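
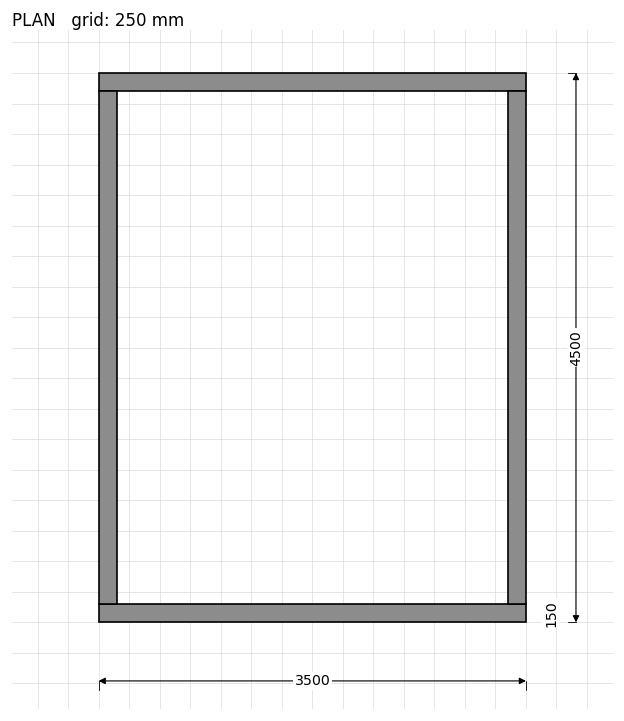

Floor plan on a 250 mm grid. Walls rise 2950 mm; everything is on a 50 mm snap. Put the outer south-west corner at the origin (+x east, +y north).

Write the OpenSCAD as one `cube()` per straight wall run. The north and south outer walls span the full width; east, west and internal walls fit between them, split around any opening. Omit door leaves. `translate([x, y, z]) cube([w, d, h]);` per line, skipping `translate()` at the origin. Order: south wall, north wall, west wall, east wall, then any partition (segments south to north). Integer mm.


cube([3500, 150, 2950]);
translate([0, 4350, 0]) cube([3500, 150, 2950]);
translate([0, 150, 0]) cube([150, 4200, 2950]);
translate([3350, 150, 0]) cube([150, 4200, 2950]);


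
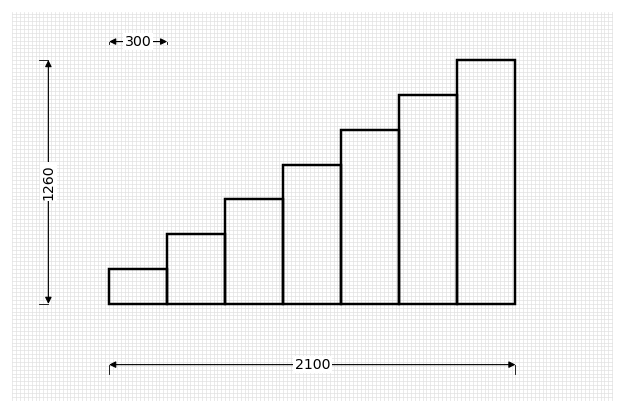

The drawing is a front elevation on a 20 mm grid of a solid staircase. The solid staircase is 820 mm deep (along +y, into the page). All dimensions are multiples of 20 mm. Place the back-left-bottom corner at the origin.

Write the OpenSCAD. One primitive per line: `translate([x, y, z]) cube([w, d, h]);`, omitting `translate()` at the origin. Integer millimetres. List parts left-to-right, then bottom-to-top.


cube([300, 820, 180]);
translate([300, 0, 0]) cube([300, 820, 360]);
translate([600, 0, 0]) cube([300, 820, 540]);
translate([900, 0, 0]) cube([300, 820, 720]);
translate([1200, 0, 0]) cube([300, 820, 900]);
translate([1500, 0, 0]) cube([300, 820, 1080]);
translate([1800, 0, 0]) cube([300, 820, 1260]);


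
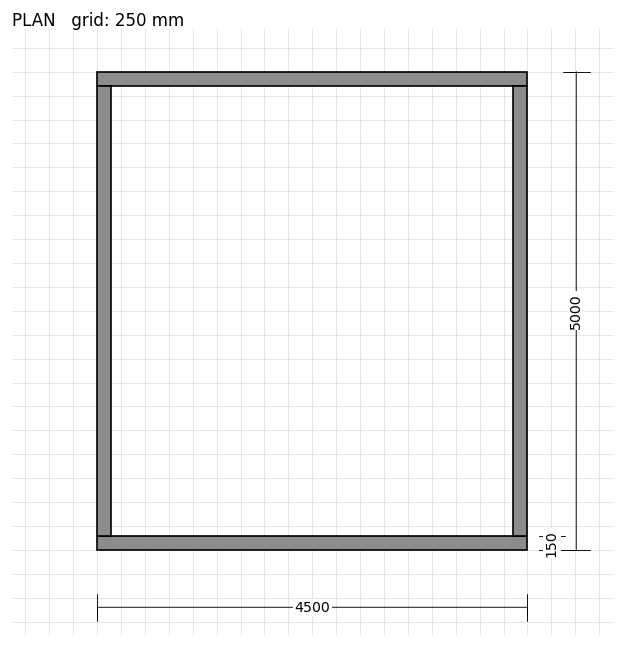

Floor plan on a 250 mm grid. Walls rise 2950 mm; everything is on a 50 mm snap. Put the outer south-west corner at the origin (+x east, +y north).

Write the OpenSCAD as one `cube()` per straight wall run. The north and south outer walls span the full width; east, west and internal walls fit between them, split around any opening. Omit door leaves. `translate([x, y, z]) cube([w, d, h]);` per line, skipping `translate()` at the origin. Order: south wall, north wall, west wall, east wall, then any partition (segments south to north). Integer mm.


cube([4500, 150, 2950]);
translate([0, 4850, 0]) cube([4500, 150, 2950]);
translate([0, 150, 0]) cube([150, 4700, 2950]);
translate([4350, 150, 0]) cube([150, 4700, 2950]);


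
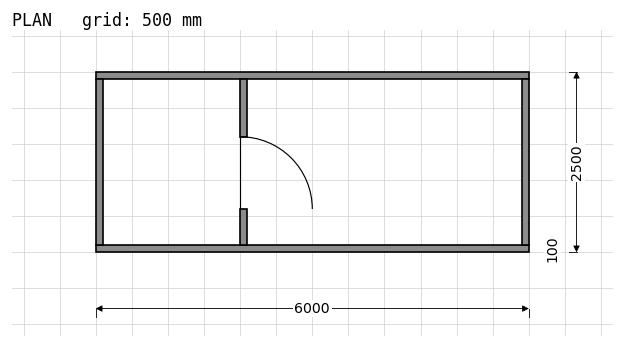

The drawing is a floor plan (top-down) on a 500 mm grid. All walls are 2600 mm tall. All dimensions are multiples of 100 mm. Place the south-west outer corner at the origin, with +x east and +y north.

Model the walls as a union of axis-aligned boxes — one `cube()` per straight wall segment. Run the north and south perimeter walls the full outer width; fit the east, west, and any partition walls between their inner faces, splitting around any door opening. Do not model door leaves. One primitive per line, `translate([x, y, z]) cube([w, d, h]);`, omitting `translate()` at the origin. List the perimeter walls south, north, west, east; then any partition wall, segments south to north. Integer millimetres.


cube([6000, 100, 2600]);
translate([0, 2400, 0]) cube([6000, 100, 2600]);
translate([0, 100, 0]) cube([100, 2300, 2600]);
translate([5900, 100, 0]) cube([100, 2300, 2600]);
translate([2000, 100, 0]) cube([100, 500, 2600]);
translate([2000, 1600, 0]) cube([100, 800, 2600]);


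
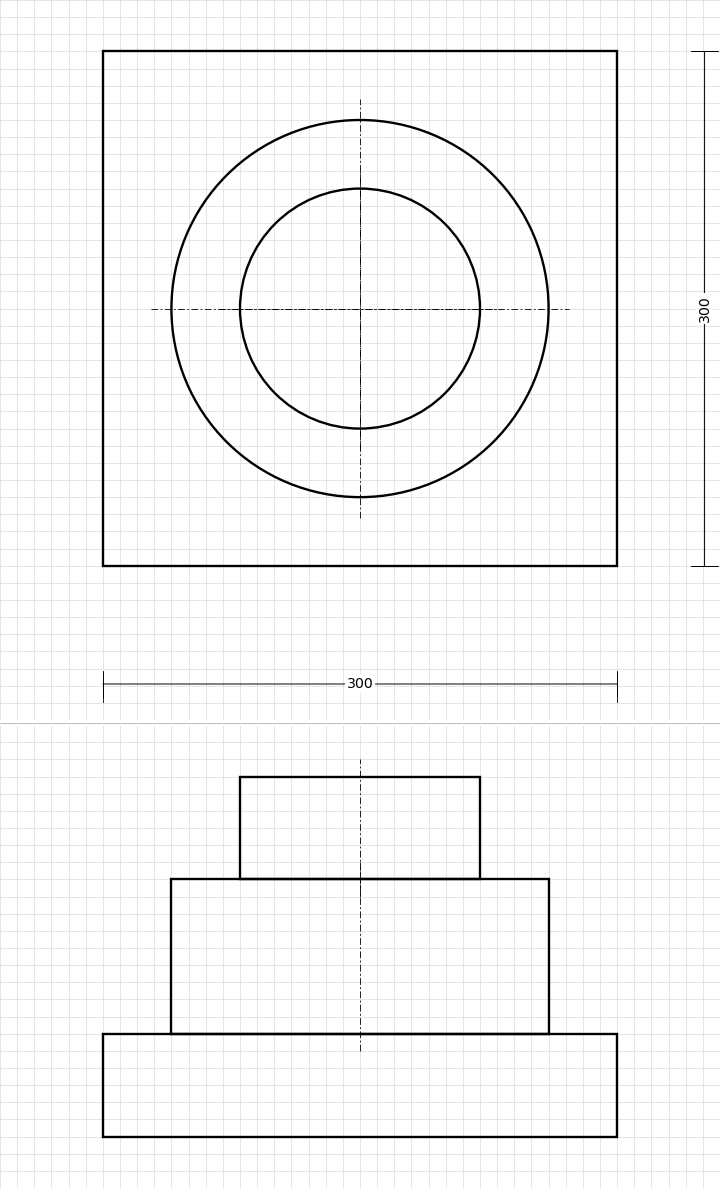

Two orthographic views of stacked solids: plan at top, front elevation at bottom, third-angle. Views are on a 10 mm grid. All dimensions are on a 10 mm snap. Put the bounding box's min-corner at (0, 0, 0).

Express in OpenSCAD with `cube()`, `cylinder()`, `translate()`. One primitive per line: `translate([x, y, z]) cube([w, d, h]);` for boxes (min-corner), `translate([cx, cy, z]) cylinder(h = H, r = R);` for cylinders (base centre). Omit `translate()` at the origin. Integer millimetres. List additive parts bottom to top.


cube([300, 300, 60]);
translate([150, 150, 60]) cylinder(h = 90, r = 110);
translate([150, 150, 150]) cylinder(h = 60, r = 70);


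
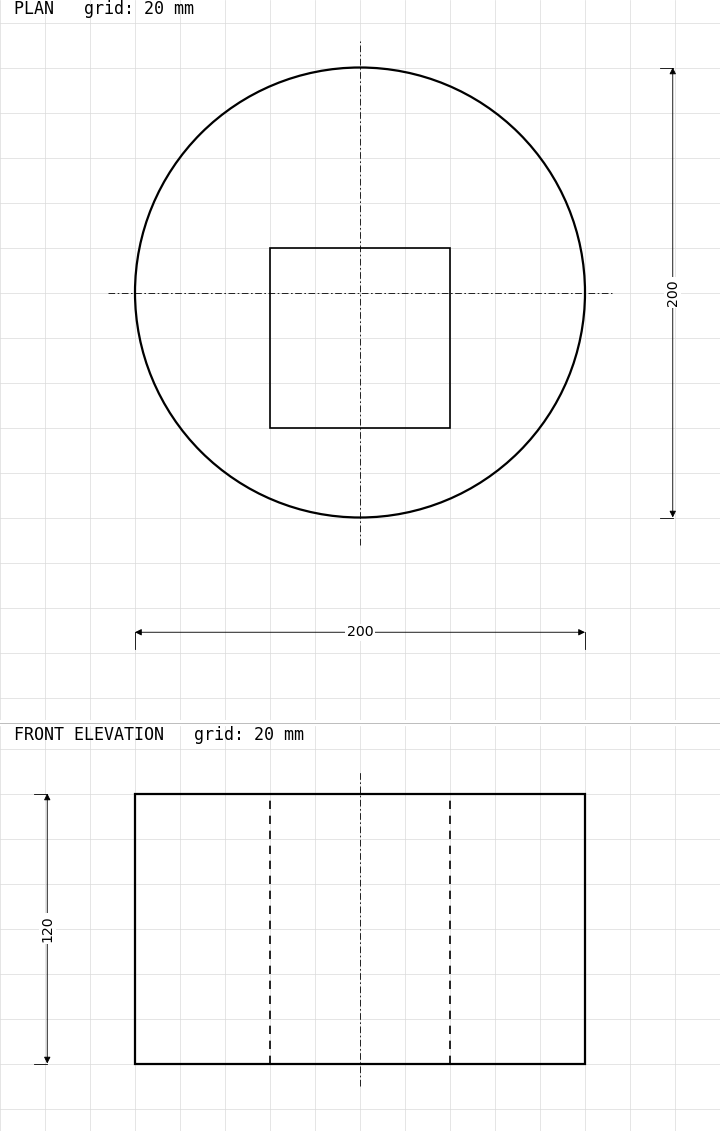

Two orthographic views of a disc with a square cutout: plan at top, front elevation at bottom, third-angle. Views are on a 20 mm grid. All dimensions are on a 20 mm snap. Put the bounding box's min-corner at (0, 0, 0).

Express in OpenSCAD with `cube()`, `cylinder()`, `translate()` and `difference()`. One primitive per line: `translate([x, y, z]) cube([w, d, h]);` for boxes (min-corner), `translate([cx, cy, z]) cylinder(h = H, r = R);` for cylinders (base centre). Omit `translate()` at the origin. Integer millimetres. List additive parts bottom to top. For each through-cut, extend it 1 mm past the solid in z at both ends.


difference() {
  translate([100, 100, 0]) cylinder(h = 120, r = 100);
  translate([60, 40, -1]) cube([80, 80, 122]);
}


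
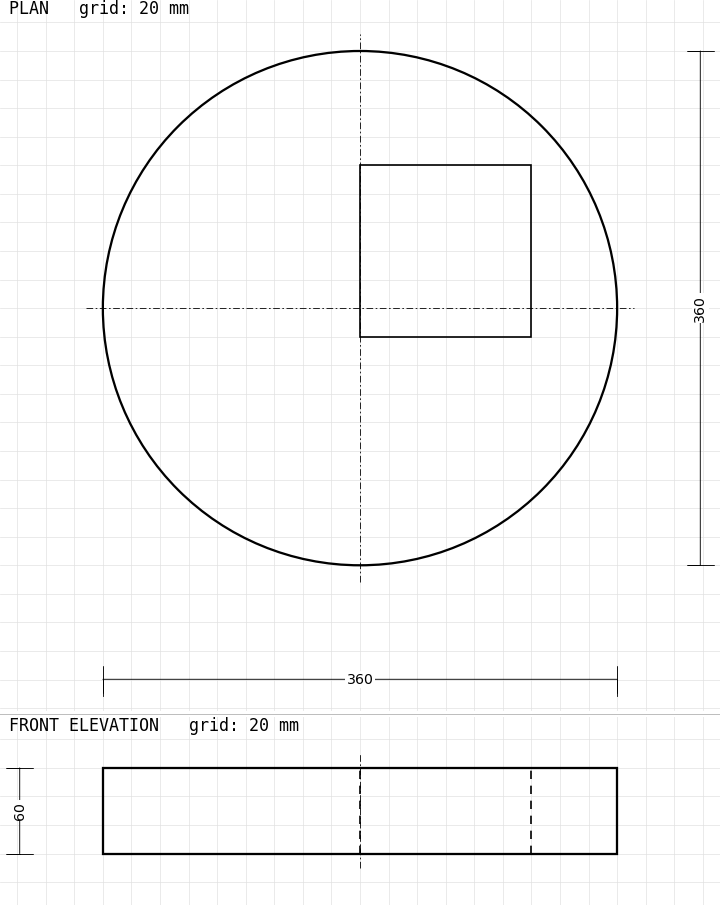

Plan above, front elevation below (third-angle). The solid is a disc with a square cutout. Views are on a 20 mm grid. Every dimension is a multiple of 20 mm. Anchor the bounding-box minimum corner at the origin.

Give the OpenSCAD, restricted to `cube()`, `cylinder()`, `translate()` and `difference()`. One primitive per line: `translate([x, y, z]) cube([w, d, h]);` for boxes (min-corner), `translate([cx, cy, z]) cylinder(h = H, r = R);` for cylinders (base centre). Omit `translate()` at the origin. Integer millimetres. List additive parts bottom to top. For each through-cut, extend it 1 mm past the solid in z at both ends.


difference() {
  translate([180, 180, 0]) cylinder(h = 60, r = 180);
  translate([180, 160, -1]) cube([120, 120, 62]);
}


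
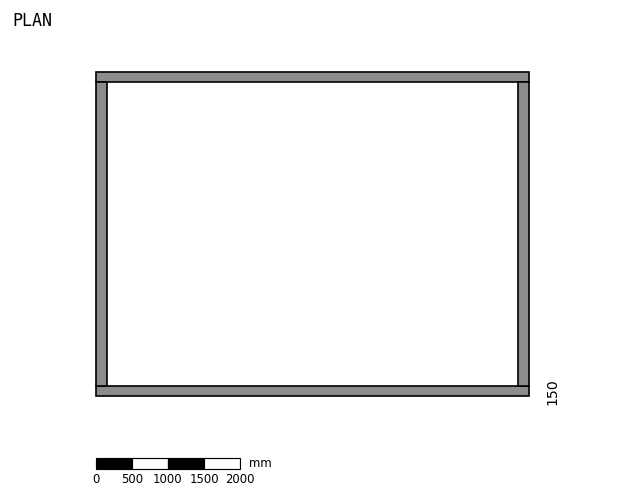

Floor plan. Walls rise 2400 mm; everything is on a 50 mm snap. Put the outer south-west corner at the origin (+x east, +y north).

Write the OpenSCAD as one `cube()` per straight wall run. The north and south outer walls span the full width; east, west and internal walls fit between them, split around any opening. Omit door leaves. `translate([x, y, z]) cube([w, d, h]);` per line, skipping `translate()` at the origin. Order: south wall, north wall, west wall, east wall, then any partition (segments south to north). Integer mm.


cube([6000, 150, 2400]);
translate([0, 4350, 0]) cube([6000, 150, 2400]);
translate([0, 150, 0]) cube([150, 4200, 2400]);
translate([5850, 150, 0]) cube([150, 4200, 2400]);


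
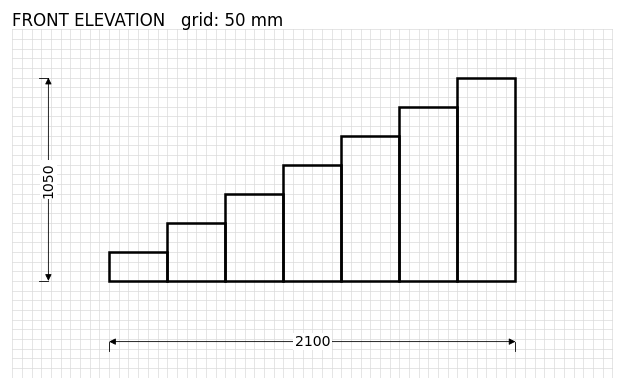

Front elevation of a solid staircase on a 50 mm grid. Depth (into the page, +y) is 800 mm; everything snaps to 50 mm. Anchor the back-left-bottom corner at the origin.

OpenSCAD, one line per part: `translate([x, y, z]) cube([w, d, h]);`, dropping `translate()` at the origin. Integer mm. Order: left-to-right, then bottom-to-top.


cube([300, 800, 150]);
translate([300, 0, 0]) cube([300, 800, 300]);
translate([600, 0, 0]) cube([300, 800, 450]);
translate([900, 0, 0]) cube([300, 800, 600]);
translate([1200, 0, 0]) cube([300, 800, 750]);
translate([1500, 0, 0]) cube([300, 800, 900]);
translate([1800, 0, 0]) cube([300, 800, 1050]);


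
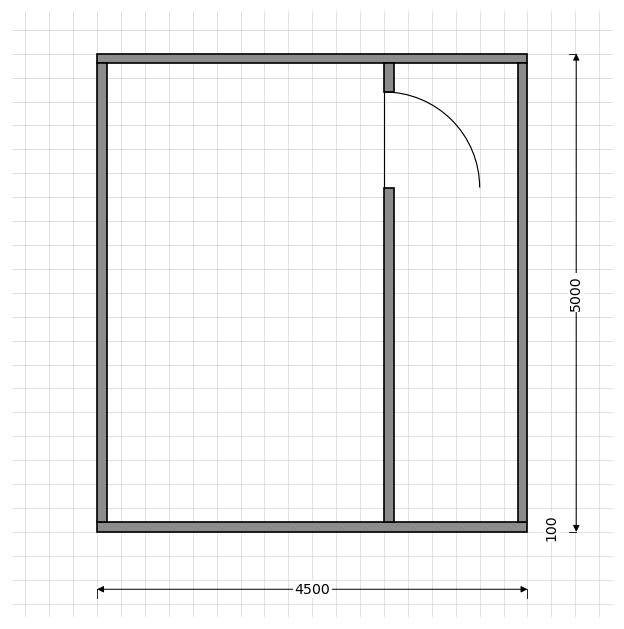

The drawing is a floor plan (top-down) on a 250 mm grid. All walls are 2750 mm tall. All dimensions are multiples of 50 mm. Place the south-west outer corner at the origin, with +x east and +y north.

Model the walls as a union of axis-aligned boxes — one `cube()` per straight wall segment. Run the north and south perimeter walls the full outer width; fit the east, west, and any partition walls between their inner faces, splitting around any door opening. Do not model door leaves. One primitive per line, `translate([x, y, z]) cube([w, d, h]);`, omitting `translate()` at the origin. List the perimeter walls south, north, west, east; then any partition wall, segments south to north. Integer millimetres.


cube([4500, 100, 2750]);
translate([0, 4900, 0]) cube([4500, 100, 2750]);
translate([0, 100, 0]) cube([100, 4800, 2750]);
translate([4400, 100, 0]) cube([100, 4800, 2750]);
translate([3000, 100, 0]) cube([100, 3500, 2750]);
translate([3000, 4600, 0]) cube([100, 300, 2750]);


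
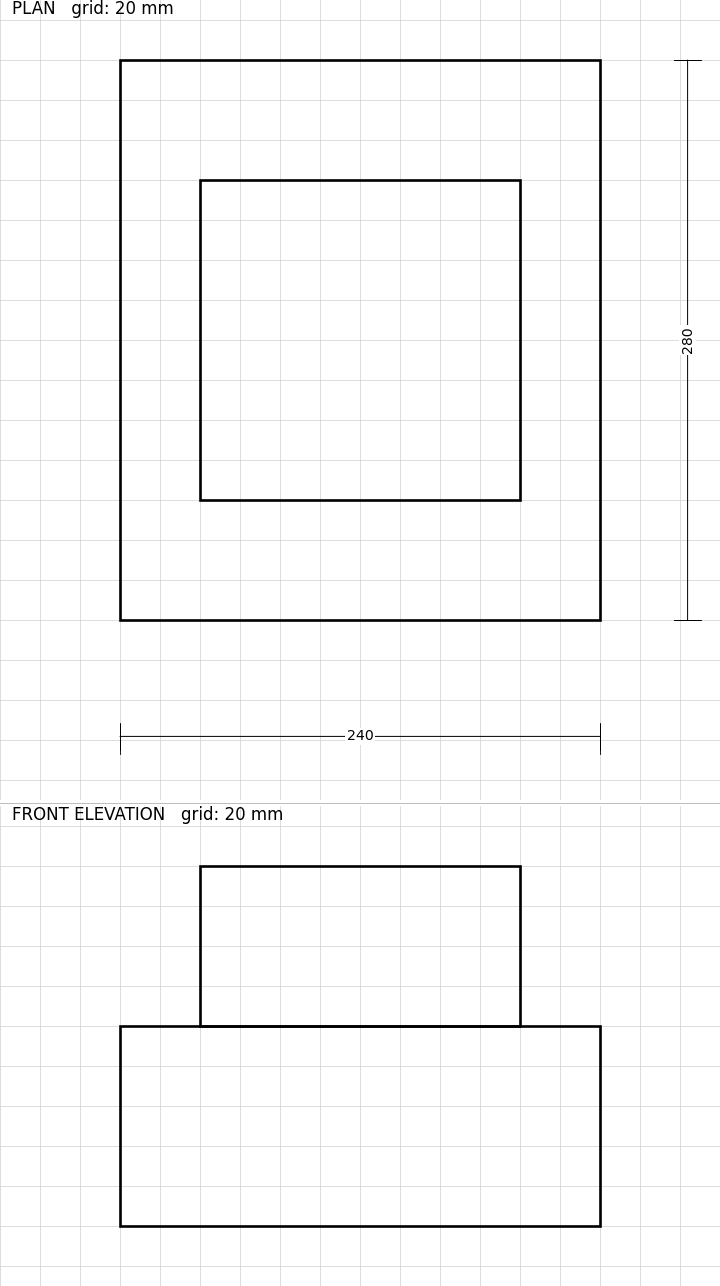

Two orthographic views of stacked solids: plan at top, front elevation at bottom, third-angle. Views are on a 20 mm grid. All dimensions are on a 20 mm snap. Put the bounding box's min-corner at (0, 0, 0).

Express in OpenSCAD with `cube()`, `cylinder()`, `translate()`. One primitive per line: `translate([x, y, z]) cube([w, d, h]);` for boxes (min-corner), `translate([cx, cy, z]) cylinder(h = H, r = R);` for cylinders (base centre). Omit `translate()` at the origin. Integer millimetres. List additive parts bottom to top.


cube([240, 280, 100]);
translate([40, 60, 100]) cube([160, 160, 80]);


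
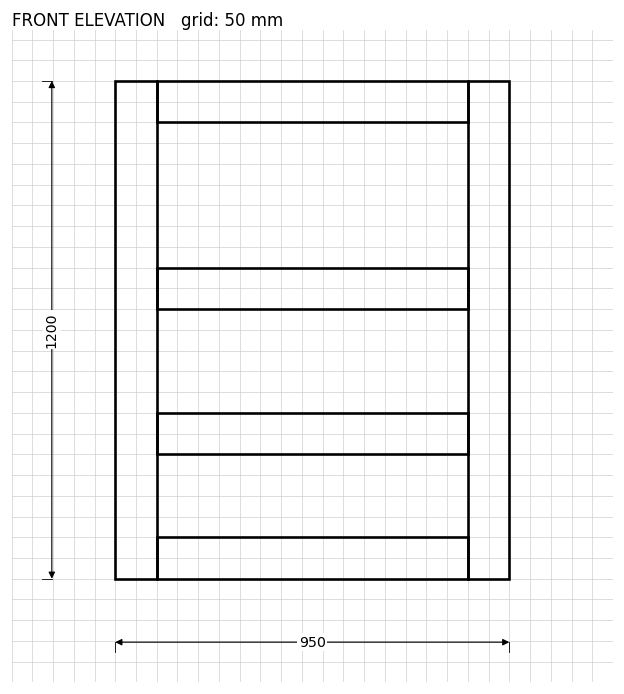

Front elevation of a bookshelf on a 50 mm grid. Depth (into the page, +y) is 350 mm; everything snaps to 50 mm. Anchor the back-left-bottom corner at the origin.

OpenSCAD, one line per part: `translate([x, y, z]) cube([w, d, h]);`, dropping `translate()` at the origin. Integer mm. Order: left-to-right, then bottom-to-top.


cube([100, 350, 1200]);
translate([100, 0, 0]) cube([750, 350, 100]);
translate([100, 0, 300]) cube([750, 350, 100]);
translate([100, 0, 650]) cube([750, 350, 100]);
translate([100, 0, 1100]) cube([750, 350, 100]);
translate([850, 0, 0]) cube([100, 350, 1200]);


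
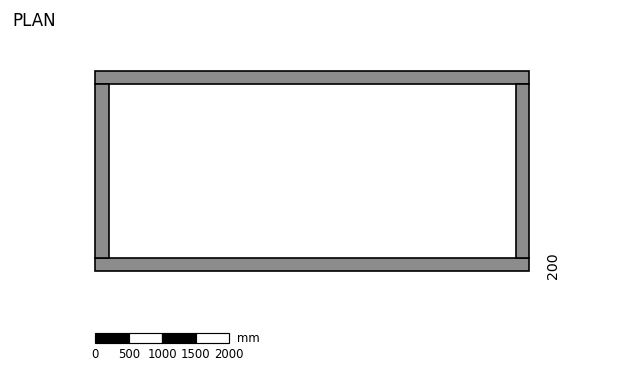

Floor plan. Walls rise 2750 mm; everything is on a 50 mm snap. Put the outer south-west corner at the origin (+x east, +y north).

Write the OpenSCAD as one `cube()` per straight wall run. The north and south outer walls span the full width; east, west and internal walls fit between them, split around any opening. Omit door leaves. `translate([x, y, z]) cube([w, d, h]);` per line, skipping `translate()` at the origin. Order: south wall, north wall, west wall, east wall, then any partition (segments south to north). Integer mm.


cube([6500, 200, 2750]);
translate([0, 2800, 0]) cube([6500, 200, 2750]);
translate([0, 200, 0]) cube([200, 2600, 2750]);
translate([6300, 200, 0]) cube([200, 2600, 2750]);


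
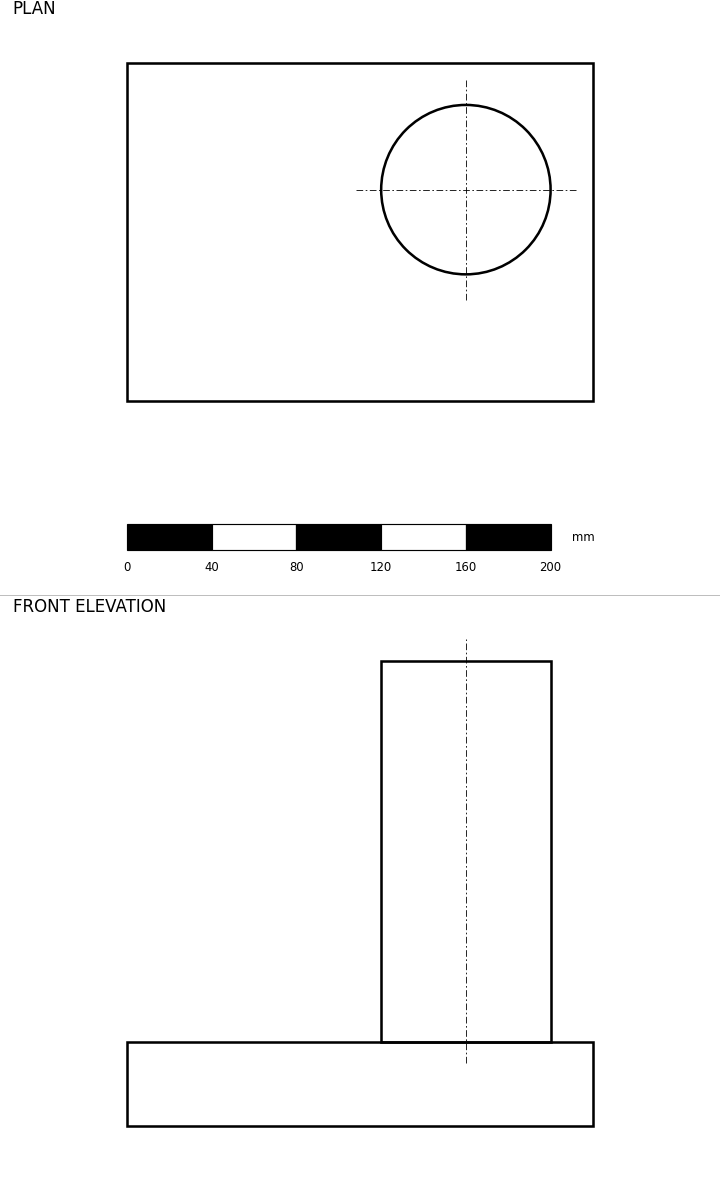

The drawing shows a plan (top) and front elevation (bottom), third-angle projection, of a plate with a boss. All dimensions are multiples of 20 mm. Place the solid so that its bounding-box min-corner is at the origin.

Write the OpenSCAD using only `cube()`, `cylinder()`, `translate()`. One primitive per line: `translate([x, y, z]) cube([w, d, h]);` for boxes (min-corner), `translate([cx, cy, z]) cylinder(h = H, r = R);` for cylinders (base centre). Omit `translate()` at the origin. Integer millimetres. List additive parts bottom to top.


cube([220, 160, 40]);
translate([160, 100, 40]) cylinder(h = 180, r = 40);


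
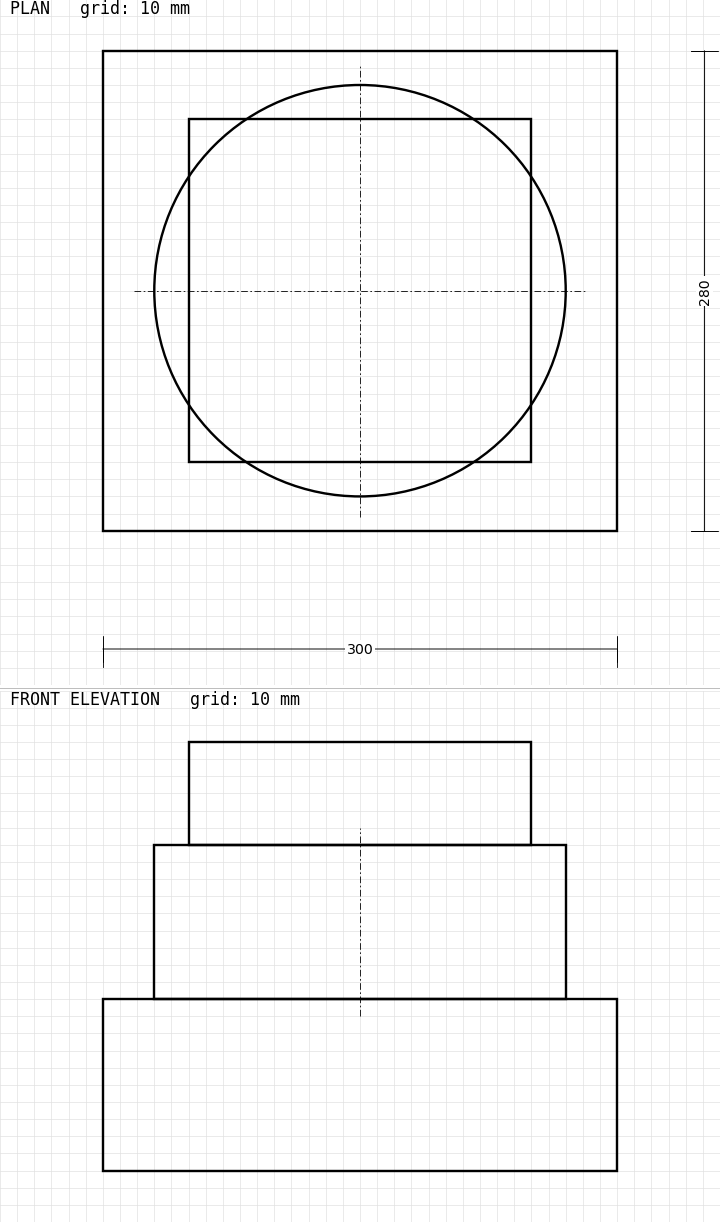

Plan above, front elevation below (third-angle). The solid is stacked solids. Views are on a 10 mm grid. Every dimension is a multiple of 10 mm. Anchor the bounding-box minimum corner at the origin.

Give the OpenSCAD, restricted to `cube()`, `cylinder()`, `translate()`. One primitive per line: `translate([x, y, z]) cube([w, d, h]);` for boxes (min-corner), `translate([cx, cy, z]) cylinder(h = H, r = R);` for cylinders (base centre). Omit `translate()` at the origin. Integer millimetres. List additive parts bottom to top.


cube([300, 280, 100]);
translate([150, 140, 100]) cylinder(h = 90, r = 120);
translate([50, 40, 190]) cube([200, 200, 60]);


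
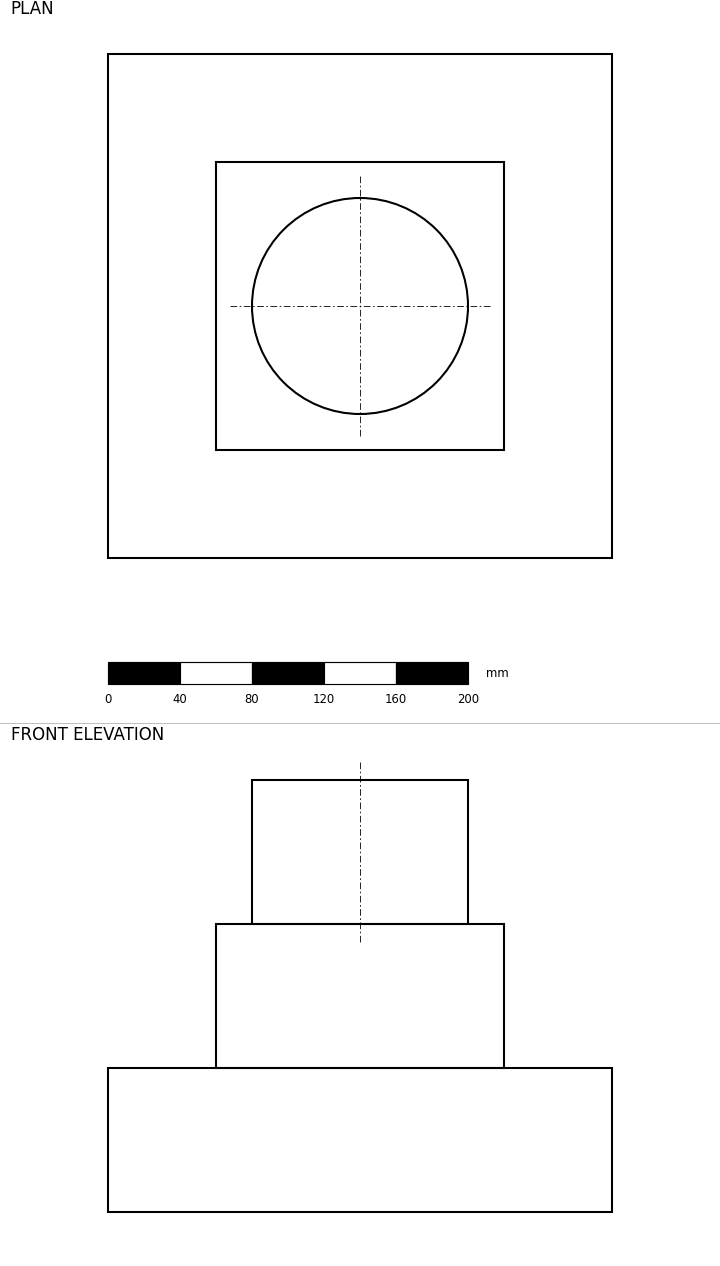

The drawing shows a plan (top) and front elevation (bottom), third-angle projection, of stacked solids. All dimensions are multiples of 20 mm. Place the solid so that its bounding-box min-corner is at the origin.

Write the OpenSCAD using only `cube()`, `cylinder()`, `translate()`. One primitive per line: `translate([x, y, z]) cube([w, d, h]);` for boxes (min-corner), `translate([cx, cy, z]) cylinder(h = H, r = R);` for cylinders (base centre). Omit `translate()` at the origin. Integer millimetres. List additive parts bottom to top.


cube([280, 280, 80]);
translate([60, 60, 80]) cube([160, 160, 80]);
translate([140, 140, 160]) cylinder(h = 80, r = 60);


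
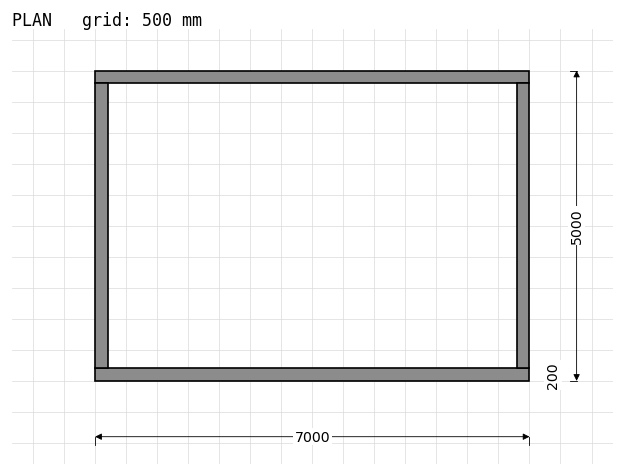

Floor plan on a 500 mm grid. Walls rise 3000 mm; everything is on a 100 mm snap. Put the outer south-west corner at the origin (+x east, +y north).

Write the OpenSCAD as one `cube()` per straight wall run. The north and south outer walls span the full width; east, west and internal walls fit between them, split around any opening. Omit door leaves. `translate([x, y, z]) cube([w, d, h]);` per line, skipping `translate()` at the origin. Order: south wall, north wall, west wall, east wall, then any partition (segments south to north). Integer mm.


cube([7000, 200, 3000]);
translate([0, 4800, 0]) cube([7000, 200, 3000]);
translate([0, 200, 0]) cube([200, 4600, 3000]);
translate([6800, 200, 0]) cube([200, 4600, 3000]);


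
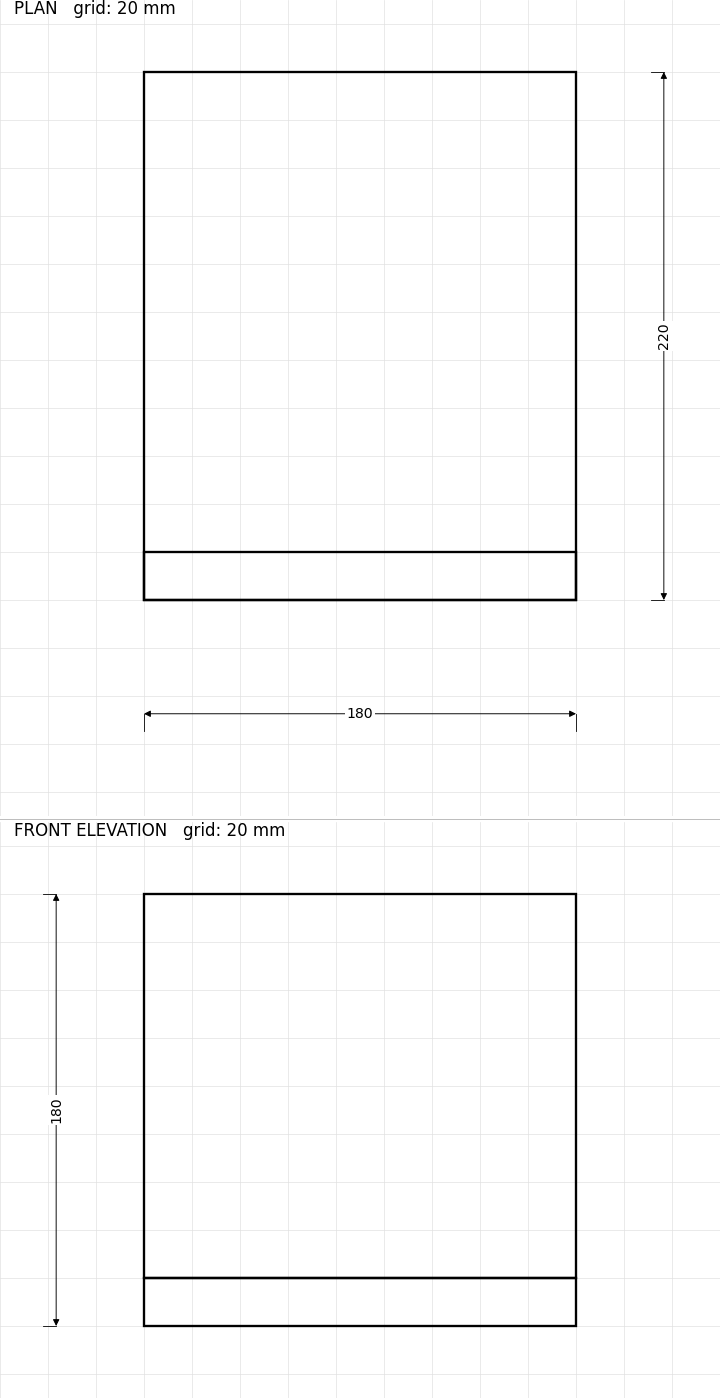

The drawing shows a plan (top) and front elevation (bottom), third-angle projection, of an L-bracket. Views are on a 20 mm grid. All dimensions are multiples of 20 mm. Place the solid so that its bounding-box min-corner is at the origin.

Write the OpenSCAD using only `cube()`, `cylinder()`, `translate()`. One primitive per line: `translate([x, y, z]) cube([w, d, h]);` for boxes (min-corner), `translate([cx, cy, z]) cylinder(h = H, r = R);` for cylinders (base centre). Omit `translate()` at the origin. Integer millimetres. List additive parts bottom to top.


cube([180, 220, 20]);
translate([0, 0, 20]) cube([180, 20, 160]);


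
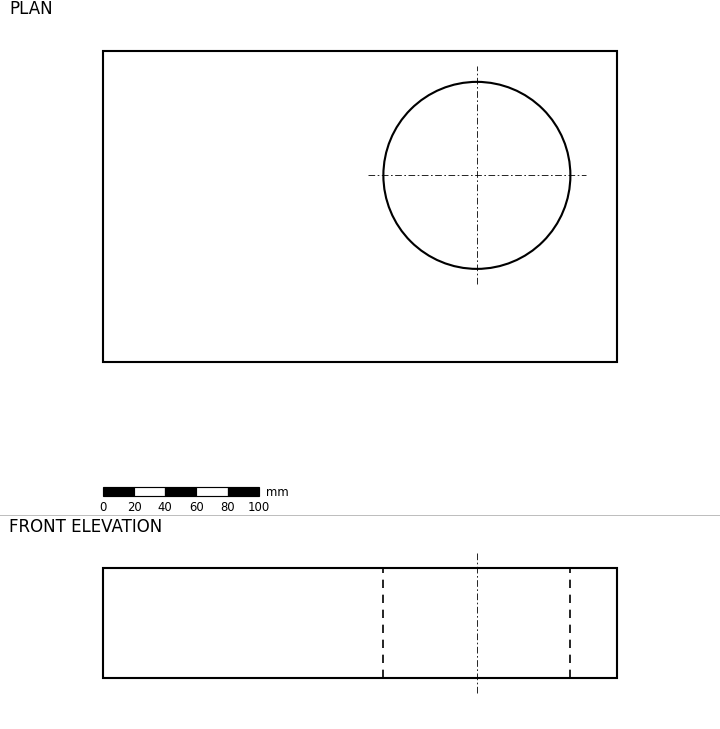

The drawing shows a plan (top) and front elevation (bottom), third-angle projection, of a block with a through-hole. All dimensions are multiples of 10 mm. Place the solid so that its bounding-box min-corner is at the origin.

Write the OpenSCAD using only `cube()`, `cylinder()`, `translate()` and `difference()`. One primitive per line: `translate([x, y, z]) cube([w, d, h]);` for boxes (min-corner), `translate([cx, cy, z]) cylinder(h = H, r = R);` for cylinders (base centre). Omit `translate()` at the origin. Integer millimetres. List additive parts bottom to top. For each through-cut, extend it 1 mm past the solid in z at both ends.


difference() {
  cube([330, 200, 70]);
  translate([240, 120, -1]) cylinder(h = 72, r = 60);
}


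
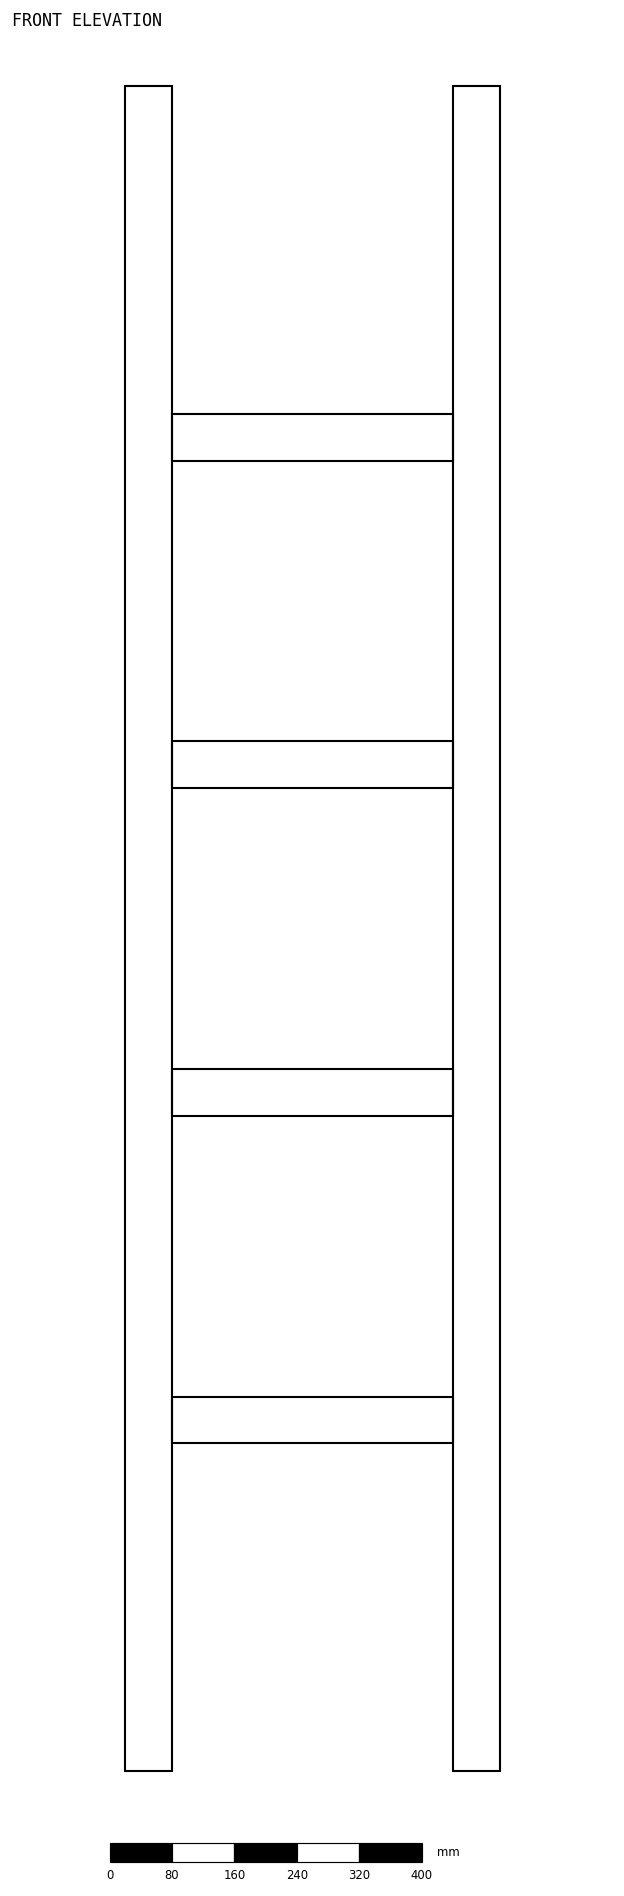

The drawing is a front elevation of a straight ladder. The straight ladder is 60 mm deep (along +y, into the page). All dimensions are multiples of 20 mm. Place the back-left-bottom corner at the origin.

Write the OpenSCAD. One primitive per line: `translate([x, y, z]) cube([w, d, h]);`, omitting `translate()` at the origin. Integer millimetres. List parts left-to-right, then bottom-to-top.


cube([60, 60, 2160]);
translate([60, 0, 420]) cube([360, 60, 60]);
translate([60, 0, 840]) cube([360, 60, 60]);
translate([60, 0, 1260]) cube([360, 60, 60]);
translate([60, 0, 1680]) cube([360, 60, 60]);
translate([420, 0, 0]) cube([60, 60, 2160]);


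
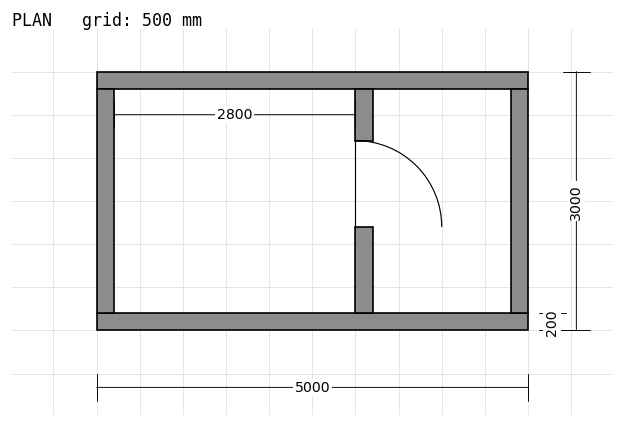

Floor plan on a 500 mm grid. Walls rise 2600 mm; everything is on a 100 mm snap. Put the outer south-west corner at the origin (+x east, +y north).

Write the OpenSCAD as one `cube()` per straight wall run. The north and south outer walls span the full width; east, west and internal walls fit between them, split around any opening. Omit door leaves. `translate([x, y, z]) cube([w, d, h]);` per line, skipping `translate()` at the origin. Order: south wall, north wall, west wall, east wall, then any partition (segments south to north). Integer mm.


cube([5000, 200, 2600]);
translate([0, 2800, 0]) cube([5000, 200, 2600]);
translate([0, 200, 0]) cube([200, 2600, 2600]);
translate([4800, 200, 0]) cube([200, 2600, 2600]);
translate([3000, 200, 0]) cube([200, 1000, 2600]);
translate([3000, 2200, 0]) cube([200, 600, 2600]);


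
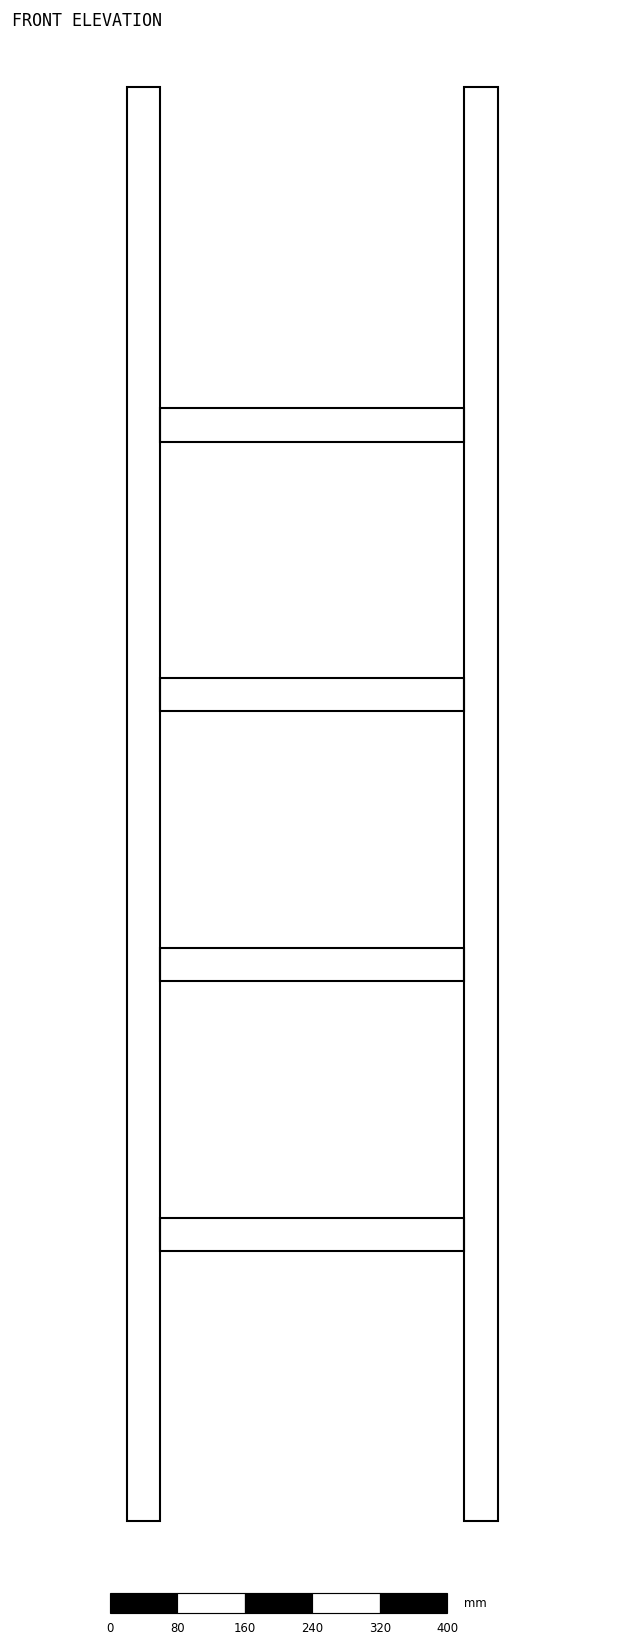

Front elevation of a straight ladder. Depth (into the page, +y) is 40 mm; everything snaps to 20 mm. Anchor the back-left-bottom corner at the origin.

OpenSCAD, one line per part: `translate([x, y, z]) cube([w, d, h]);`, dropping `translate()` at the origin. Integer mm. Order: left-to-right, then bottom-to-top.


cube([40, 40, 1700]);
translate([40, 0, 320]) cube([360, 40, 40]);
translate([40, 0, 640]) cube([360, 40, 40]);
translate([40, 0, 960]) cube([360, 40, 40]);
translate([40, 0, 1280]) cube([360, 40, 40]);
translate([400, 0, 0]) cube([40, 40, 1700]);


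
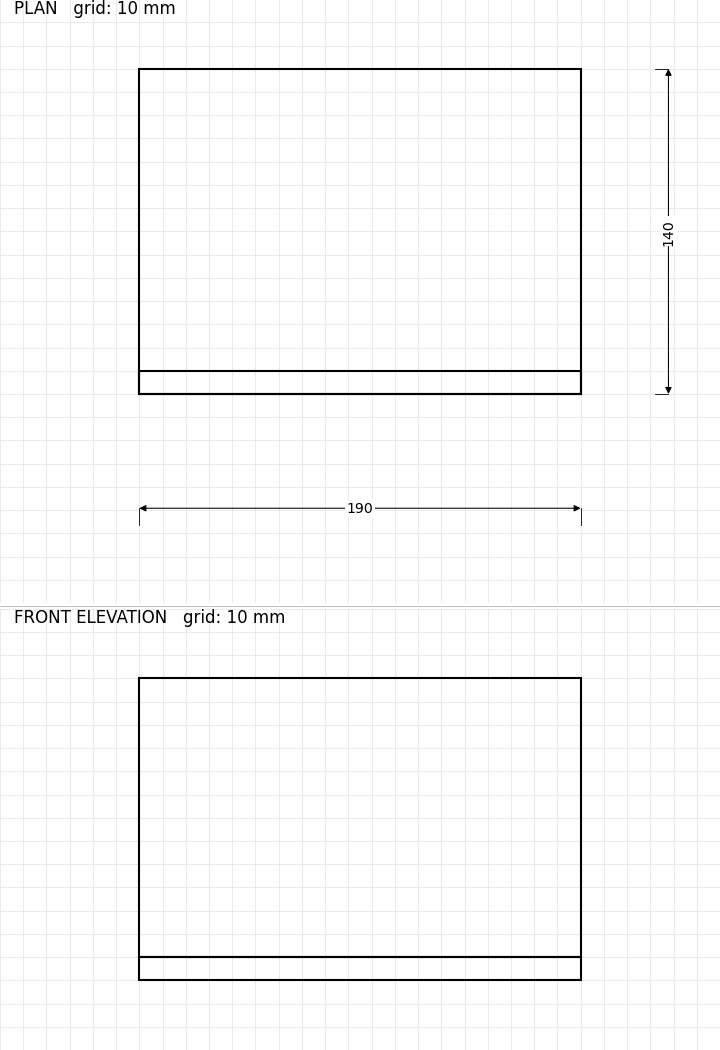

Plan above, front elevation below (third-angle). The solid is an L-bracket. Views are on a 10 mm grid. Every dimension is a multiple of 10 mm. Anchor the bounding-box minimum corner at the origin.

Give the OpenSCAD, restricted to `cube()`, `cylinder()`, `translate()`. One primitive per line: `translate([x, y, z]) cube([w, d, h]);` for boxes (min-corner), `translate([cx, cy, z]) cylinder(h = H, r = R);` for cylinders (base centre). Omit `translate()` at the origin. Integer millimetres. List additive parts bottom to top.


cube([190, 140, 10]);
translate([0, 0, 10]) cube([190, 10, 120]);


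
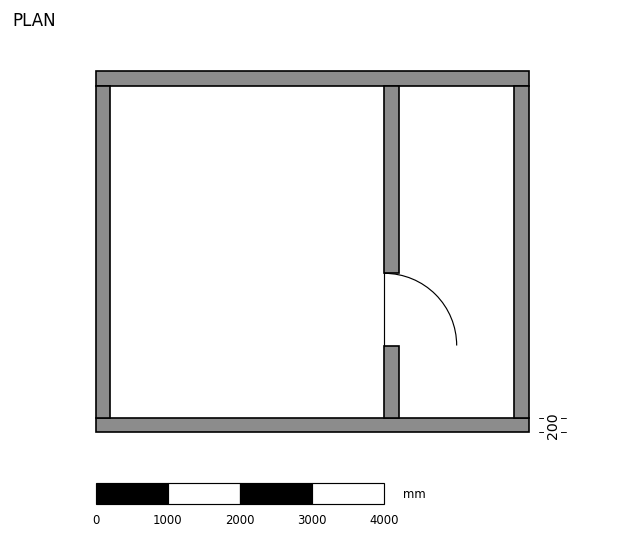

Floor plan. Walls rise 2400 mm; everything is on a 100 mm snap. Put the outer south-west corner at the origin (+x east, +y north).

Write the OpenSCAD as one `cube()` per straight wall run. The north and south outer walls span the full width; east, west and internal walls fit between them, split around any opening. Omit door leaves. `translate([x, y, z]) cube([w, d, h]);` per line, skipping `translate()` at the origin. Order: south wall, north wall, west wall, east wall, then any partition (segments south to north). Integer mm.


cube([6000, 200, 2400]);
translate([0, 4800, 0]) cube([6000, 200, 2400]);
translate([0, 200, 0]) cube([200, 4600, 2400]);
translate([5800, 200, 0]) cube([200, 4600, 2400]);
translate([4000, 200, 0]) cube([200, 1000, 2400]);
translate([4000, 2200, 0]) cube([200, 2600, 2400]);


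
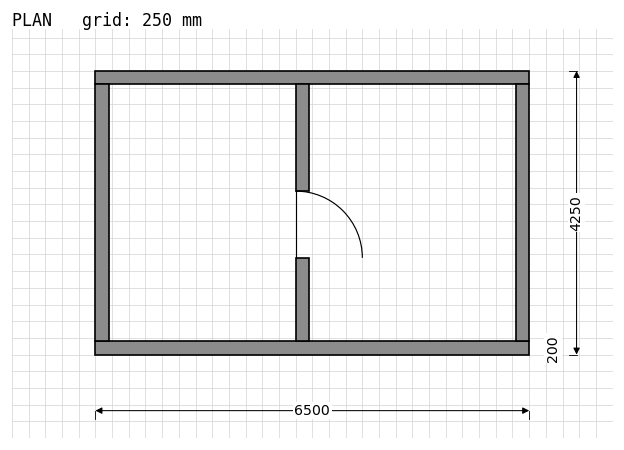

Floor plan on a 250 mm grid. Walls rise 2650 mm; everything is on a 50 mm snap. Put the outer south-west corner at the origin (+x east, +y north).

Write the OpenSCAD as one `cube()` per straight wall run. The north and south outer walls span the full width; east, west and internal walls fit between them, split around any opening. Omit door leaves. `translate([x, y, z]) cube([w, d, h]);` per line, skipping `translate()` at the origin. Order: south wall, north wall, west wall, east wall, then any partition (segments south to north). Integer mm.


cube([6500, 200, 2650]);
translate([0, 4050, 0]) cube([6500, 200, 2650]);
translate([0, 200, 0]) cube([200, 3850, 2650]);
translate([6300, 200, 0]) cube([200, 3850, 2650]);
translate([3000, 200, 0]) cube([200, 1250, 2650]);
translate([3000, 2450, 0]) cube([200, 1600, 2650]);


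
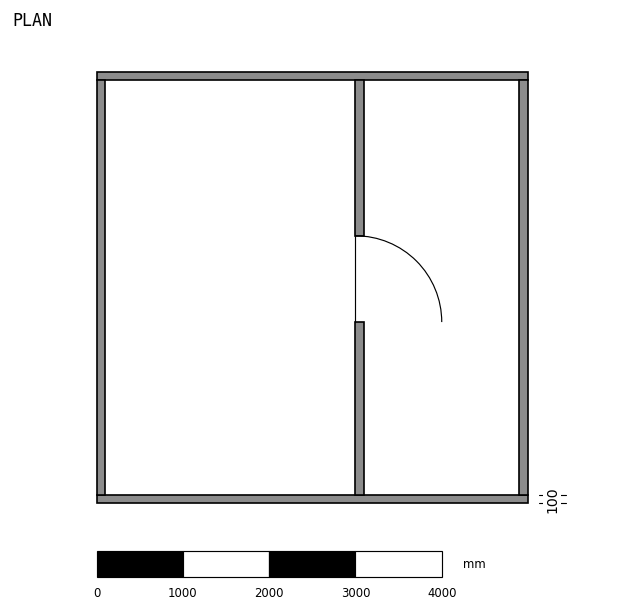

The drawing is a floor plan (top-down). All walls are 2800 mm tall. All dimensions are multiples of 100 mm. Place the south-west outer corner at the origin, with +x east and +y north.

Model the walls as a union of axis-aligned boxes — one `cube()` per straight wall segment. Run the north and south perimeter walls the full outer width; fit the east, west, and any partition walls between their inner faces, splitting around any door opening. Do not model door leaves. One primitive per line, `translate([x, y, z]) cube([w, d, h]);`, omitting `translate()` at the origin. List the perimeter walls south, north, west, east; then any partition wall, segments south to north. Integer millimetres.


cube([5000, 100, 2800]);
translate([0, 4900, 0]) cube([5000, 100, 2800]);
translate([0, 100, 0]) cube([100, 4800, 2800]);
translate([4900, 100, 0]) cube([100, 4800, 2800]);
translate([3000, 100, 0]) cube([100, 2000, 2800]);
translate([3000, 3100, 0]) cube([100, 1800, 2800]);


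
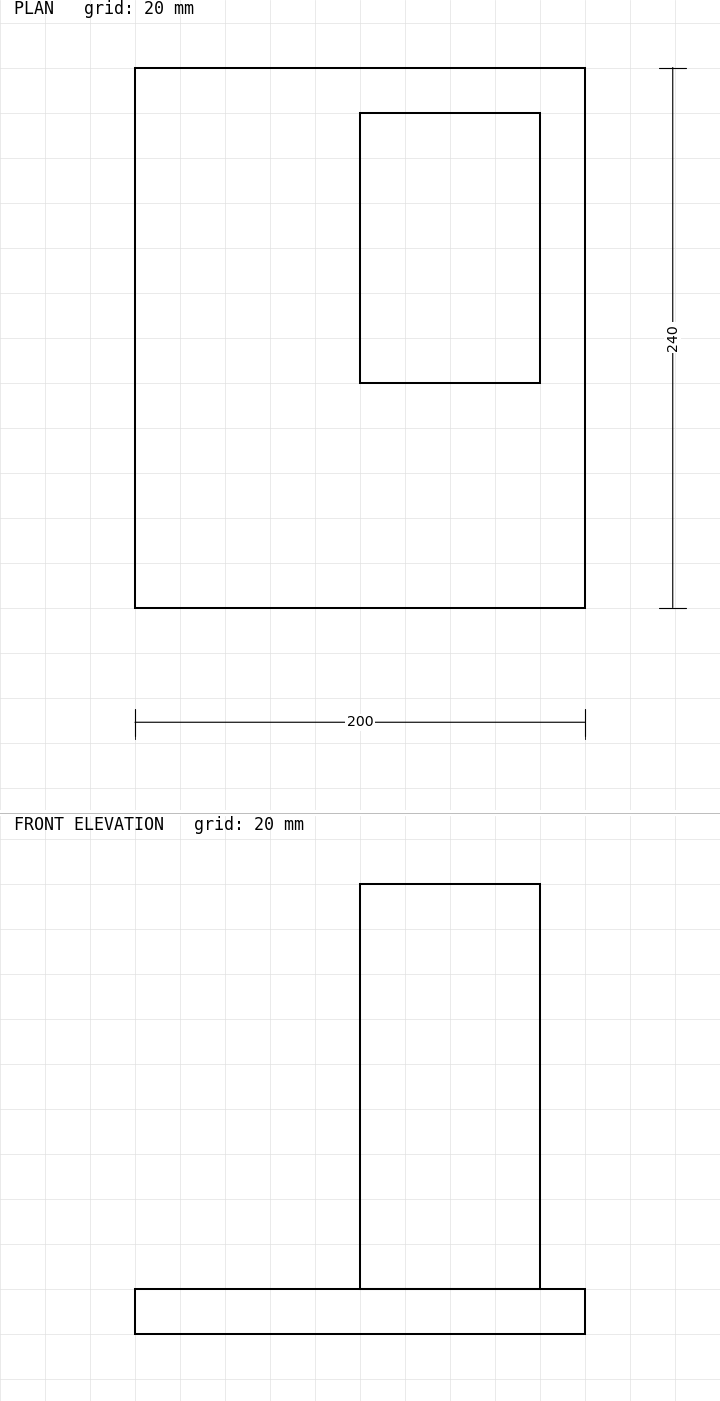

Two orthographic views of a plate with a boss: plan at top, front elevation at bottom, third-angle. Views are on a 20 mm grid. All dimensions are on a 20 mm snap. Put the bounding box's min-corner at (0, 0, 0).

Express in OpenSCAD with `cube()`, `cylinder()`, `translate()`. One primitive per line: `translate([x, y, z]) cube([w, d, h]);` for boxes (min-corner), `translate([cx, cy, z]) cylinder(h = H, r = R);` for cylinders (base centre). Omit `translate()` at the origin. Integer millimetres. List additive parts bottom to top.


cube([200, 240, 20]);
translate([100, 100, 20]) cube([80, 120, 180]);


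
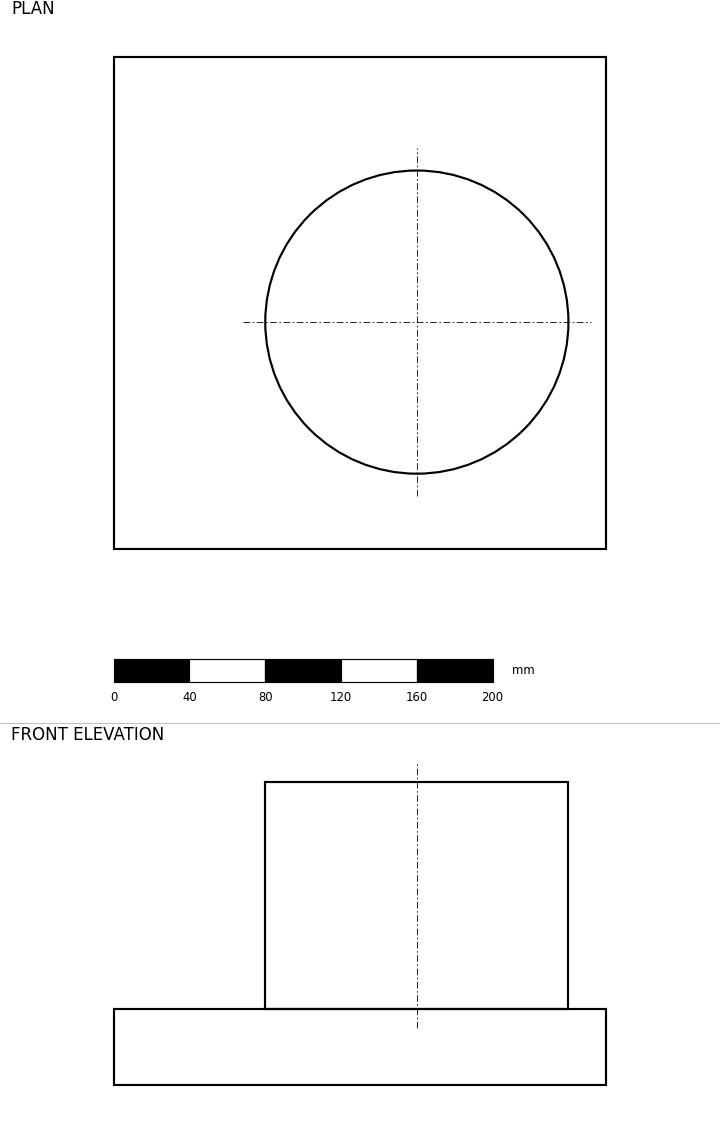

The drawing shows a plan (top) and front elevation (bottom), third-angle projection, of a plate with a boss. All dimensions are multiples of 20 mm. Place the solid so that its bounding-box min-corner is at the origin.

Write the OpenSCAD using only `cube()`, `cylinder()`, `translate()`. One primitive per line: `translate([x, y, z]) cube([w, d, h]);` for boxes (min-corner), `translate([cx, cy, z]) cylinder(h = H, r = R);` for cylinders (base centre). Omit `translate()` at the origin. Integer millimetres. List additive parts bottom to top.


cube([260, 260, 40]);
translate([160, 120, 40]) cylinder(h = 120, r = 80);


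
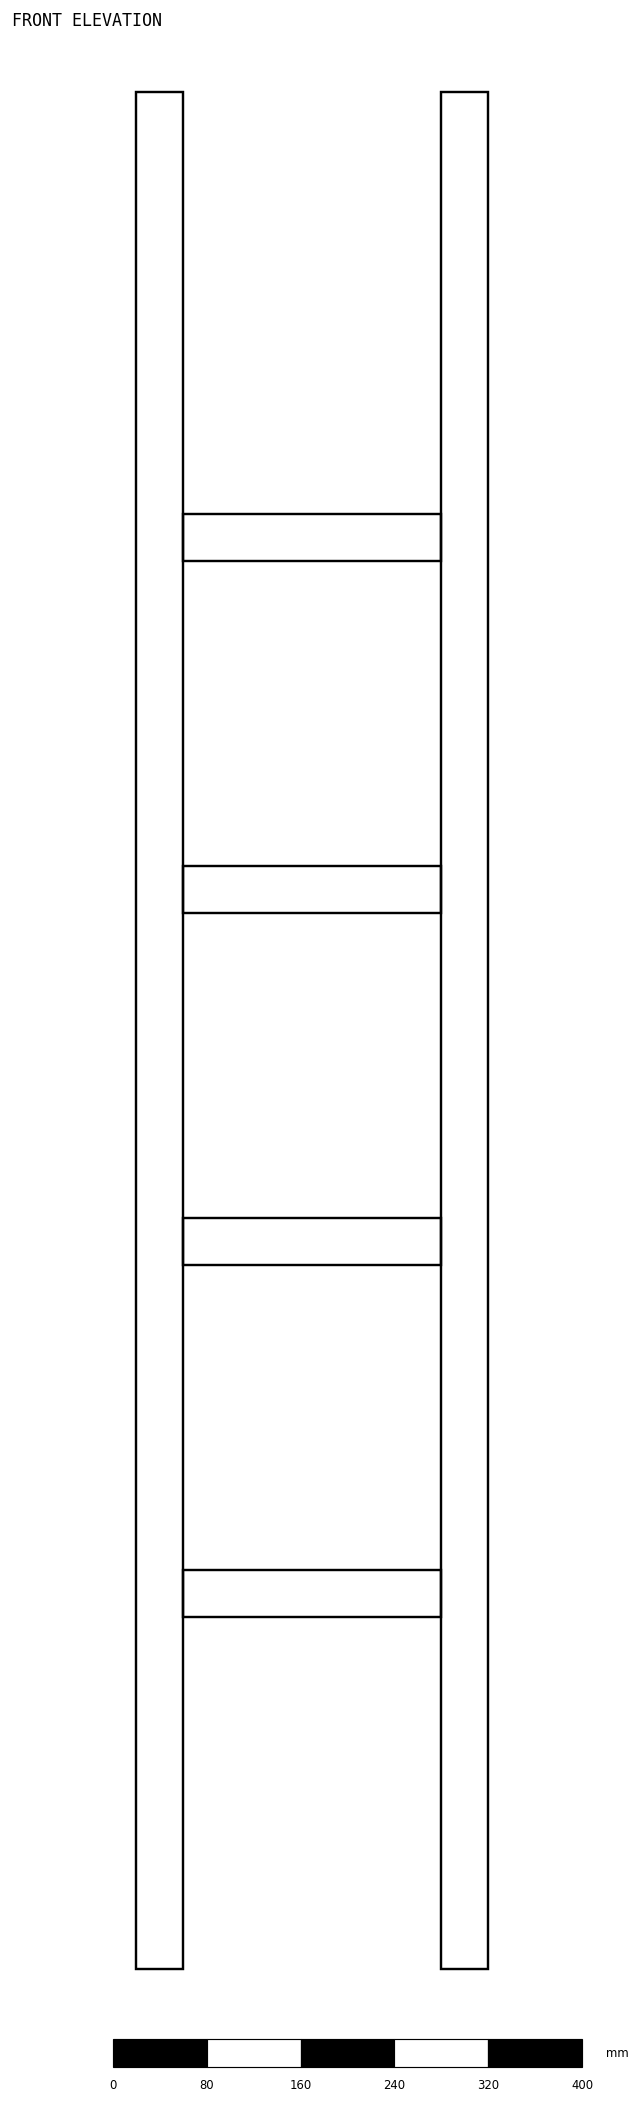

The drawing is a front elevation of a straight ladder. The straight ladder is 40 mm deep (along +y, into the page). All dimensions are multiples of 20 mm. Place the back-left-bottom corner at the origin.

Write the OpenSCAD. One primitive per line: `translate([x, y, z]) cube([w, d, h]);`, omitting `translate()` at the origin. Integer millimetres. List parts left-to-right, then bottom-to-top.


cube([40, 40, 1600]);
translate([40, 0, 300]) cube([220, 40, 40]);
translate([40, 0, 600]) cube([220, 40, 40]);
translate([40, 0, 900]) cube([220, 40, 40]);
translate([40, 0, 1200]) cube([220, 40, 40]);
translate([260, 0, 0]) cube([40, 40, 1600]);


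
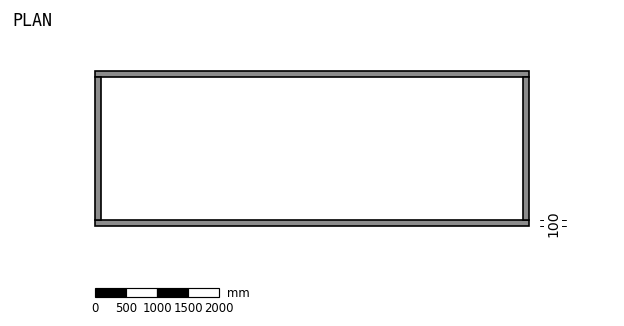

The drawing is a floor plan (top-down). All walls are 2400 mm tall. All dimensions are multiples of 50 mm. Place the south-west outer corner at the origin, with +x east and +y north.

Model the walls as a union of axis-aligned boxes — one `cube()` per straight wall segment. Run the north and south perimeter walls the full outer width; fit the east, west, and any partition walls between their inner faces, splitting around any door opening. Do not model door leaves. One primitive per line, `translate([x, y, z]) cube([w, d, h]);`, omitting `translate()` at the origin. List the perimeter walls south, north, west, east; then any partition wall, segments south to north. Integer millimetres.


cube([7000, 100, 2400]);
translate([0, 2400, 0]) cube([7000, 100, 2400]);
translate([0, 100, 0]) cube([100, 2300, 2400]);
translate([6900, 100, 0]) cube([100, 2300, 2400]);


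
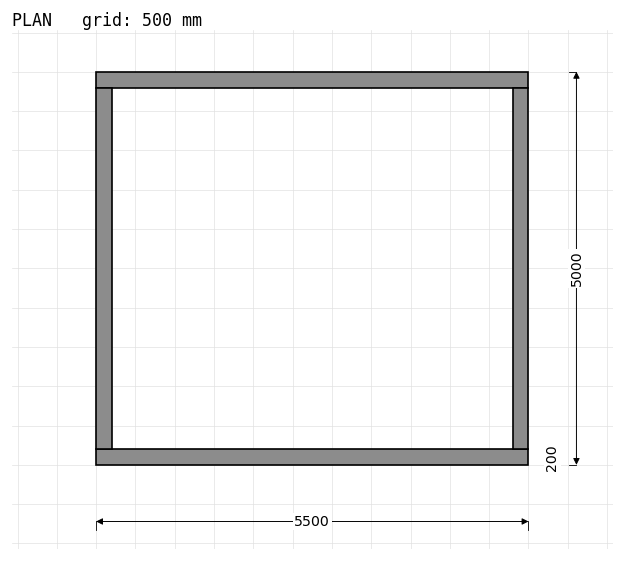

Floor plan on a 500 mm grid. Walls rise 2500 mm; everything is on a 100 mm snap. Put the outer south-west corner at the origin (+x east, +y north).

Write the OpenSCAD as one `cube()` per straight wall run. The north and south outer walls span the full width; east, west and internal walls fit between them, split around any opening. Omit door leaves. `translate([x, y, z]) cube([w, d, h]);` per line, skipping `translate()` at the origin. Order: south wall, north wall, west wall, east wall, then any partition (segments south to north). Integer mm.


cube([5500, 200, 2500]);
translate([0, 4800, 0]) cube([5500, 200, 2500]);
translate([0, 200, 0]) cube([200, 4600, 2500]);
translate([5300, 200, 0]) cube([200, 4600, 2500]);


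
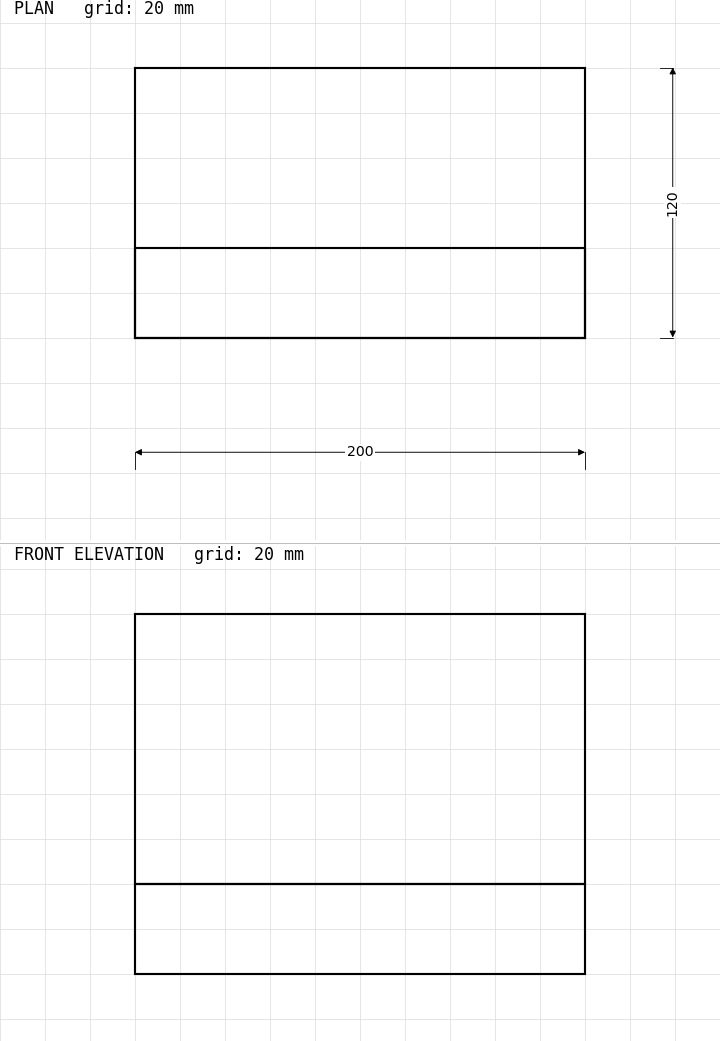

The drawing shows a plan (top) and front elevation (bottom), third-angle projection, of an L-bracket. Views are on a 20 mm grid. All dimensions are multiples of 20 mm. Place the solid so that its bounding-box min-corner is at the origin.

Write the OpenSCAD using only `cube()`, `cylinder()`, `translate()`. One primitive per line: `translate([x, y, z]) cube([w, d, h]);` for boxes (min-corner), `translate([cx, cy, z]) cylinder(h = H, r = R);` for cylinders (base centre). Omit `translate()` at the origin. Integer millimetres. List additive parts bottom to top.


cube([200, 120, 40]);
translate([0, 0, 40]) cube([200, 40, 120]);


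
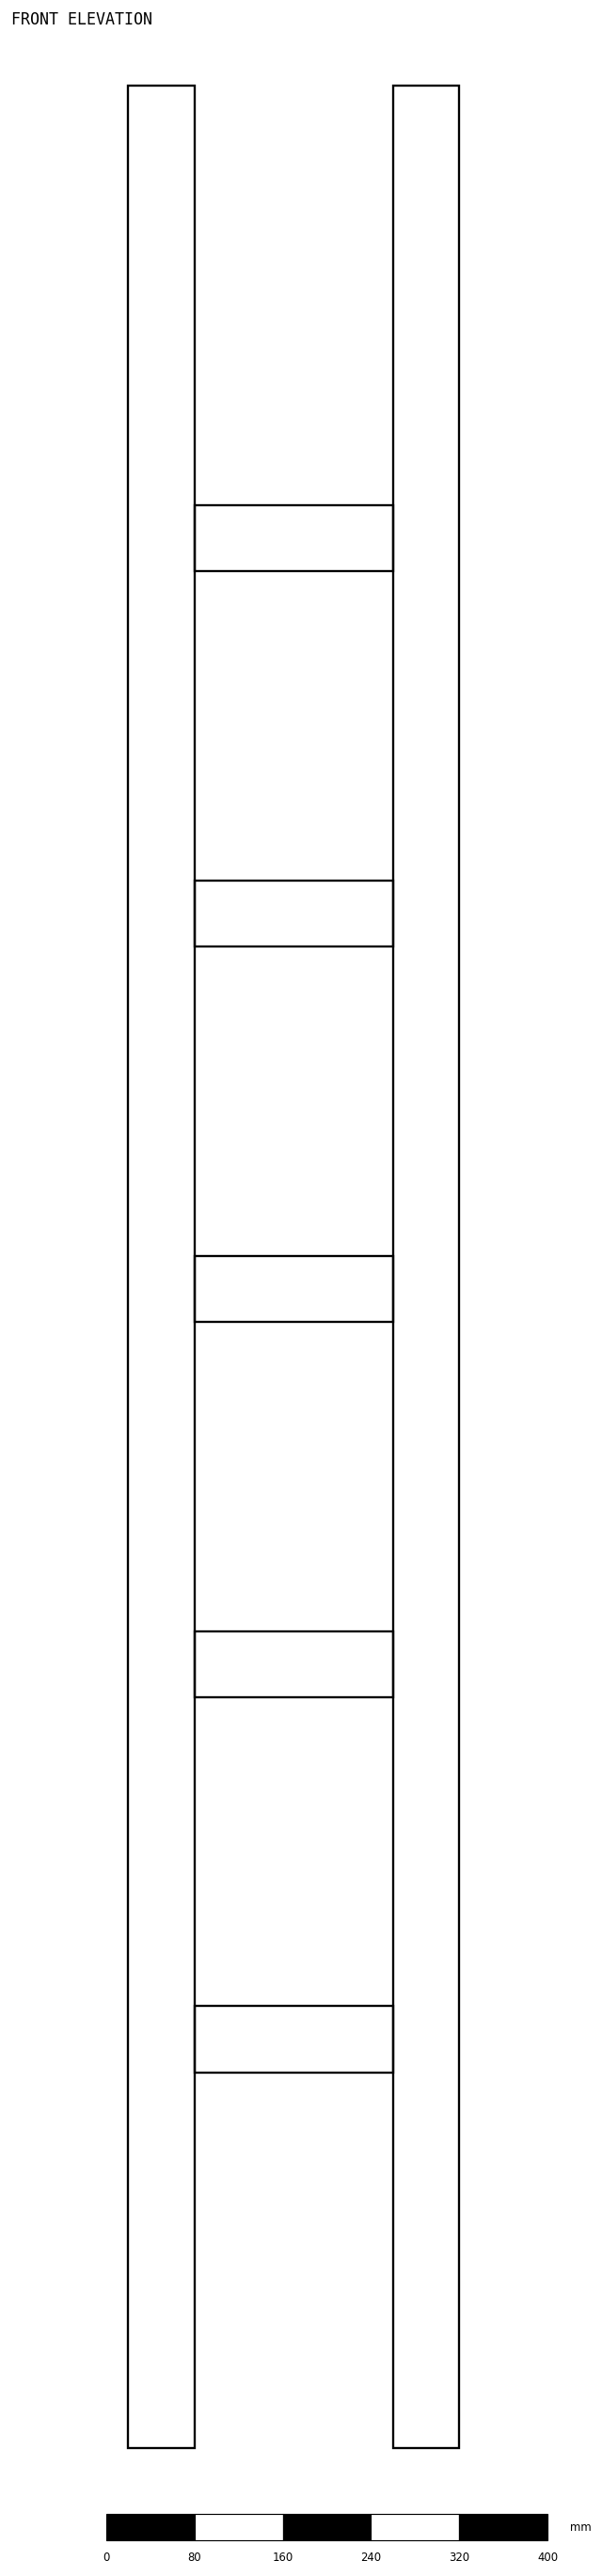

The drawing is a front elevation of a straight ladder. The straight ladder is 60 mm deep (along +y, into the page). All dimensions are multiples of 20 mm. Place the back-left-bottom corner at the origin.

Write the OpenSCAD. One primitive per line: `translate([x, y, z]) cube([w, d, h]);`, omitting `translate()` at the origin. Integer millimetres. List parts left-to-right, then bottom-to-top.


cube([60, 60, 2140]);
translate([60, 0, 340]) cube([180, 60, 60]);
translate([60, 0, 680]) cube([180, 60, 60]);
translate([60, 0, 1020]) cube([180, 60, 60]);
translate([60, 0, 1360]) cube([180, 60, 60]);
translate([60, 0, 1700]) cube([180, 60, 60]);
translate([240, 0, 0]) cube([60, 60, 2140]);


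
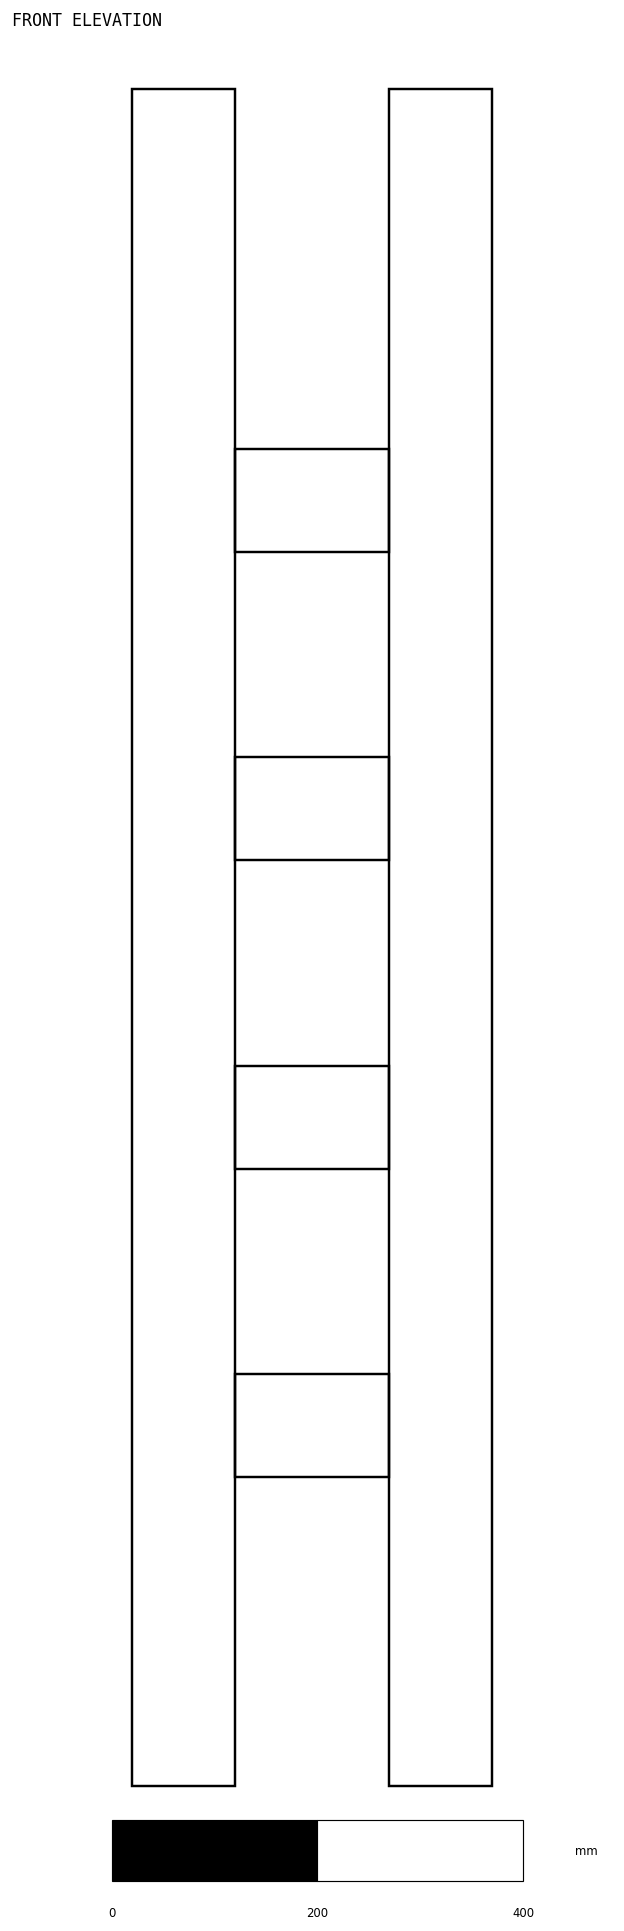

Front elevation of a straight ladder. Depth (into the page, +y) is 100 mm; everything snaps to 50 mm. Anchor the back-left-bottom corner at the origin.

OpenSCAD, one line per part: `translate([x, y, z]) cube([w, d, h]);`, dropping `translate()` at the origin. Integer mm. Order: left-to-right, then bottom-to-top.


cube([100, 100, 1650]);
translate([100, 0, 300]) cube([150, 100, 100]);
translate([100, 0, 600]) cube([150, 100, 100]);
translate([100, 0, 900]) cube([150, 100, 100]);
translate([100, 0, 1200]) cube([150, 100, 100]);
translate([250, 0, 0]) cube([100, 100, 1650]);
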